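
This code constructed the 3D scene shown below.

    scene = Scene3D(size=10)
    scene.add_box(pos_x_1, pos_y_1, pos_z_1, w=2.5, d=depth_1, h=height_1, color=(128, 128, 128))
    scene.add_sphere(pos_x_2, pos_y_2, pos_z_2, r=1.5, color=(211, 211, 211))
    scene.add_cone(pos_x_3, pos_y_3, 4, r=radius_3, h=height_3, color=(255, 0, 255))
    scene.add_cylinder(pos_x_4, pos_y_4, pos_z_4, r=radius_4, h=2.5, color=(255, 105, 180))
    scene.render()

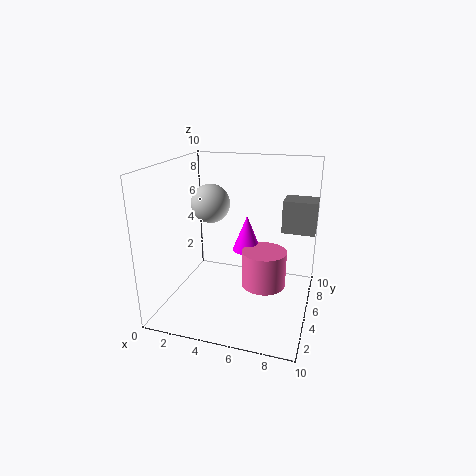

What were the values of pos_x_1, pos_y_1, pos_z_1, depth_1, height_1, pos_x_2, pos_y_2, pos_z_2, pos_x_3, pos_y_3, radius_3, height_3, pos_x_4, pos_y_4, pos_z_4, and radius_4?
pos_x_1 = 7.5
pos_y_1 = 8
pos_z_1 = 4.5
depth_1 = 2
height_1 = 2.5
pos_x_2 = 2
pos_y_2 = 7.5
pos_z_2 = 6.5
pos_x_3 = 5.5
pos_y_3 = 5.5
radius_3 = 1
height_3 = 2.5
pos_x_4 = 7
pos_y_4 = 4.5
pos_z_4 = 2
radius_4 = 1.5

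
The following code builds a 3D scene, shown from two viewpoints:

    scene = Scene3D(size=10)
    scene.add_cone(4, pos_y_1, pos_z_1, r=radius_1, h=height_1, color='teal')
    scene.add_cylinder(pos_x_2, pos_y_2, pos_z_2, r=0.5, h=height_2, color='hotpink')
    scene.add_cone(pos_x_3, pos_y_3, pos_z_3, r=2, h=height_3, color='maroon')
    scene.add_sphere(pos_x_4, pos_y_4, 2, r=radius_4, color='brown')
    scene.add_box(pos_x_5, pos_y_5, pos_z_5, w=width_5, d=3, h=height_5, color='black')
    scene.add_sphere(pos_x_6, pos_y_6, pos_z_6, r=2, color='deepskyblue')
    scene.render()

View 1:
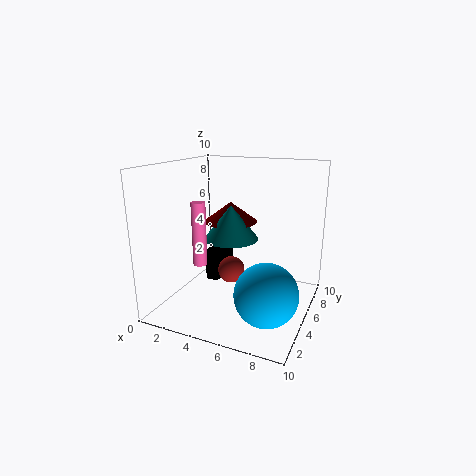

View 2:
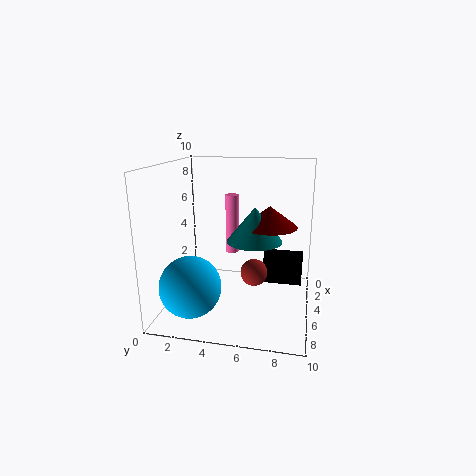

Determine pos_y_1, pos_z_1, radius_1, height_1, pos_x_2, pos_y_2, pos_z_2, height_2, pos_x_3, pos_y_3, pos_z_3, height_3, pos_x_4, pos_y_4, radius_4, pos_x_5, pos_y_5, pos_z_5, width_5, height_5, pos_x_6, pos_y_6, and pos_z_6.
pos_y_1 = 6; pos_z_1 = 4.5; radius_1 = 2; height_1 = 2.5; pos_x_2 = 2.5; pos_y_2 = 4; pos_z_2 = 3; height_2 = 4.5; pos_x_3 = 3.5; pos_y_3 = 7; pos_z_3 = 5.5; height_3 = 1.5; pos_x_4 = 4; pos_y_4 = 6; radius_4 = 1; pos_x_5 = 1.5; pos_y_5 = 6.5; pos_z_5 = 0.5; width_5 = 1; height_5 = 2.5; pos_x_6 = 8; pos_y_6 = 2.5; pos_z_6 = 2.5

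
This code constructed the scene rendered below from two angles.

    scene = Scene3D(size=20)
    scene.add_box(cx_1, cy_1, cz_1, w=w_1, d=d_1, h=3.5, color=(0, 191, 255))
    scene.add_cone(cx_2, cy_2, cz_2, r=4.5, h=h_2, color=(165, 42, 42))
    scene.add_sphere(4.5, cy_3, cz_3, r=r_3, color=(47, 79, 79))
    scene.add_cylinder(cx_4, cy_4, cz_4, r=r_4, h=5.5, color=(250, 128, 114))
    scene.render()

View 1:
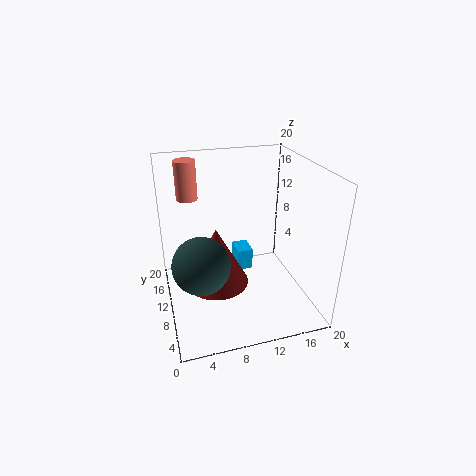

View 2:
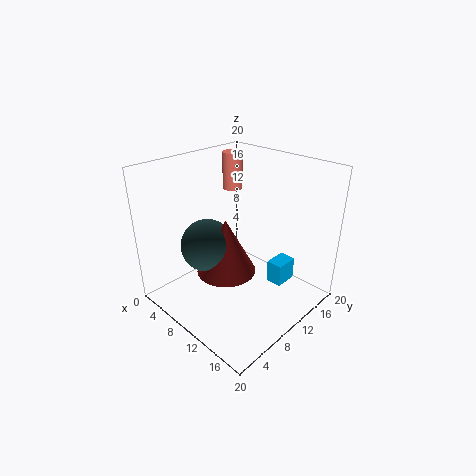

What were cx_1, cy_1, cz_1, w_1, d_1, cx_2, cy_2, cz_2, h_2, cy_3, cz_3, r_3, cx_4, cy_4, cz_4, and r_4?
cx_1 = 11.5, cy_1 = 15, cz_1 = 1, w_1 = 2.5, d_1 = 3.5, cx_2 = 7, cy_2 = 10.5, cz_2 = 3, h_2 = 8.5, cy_3 = 9, cz_3 = 7, r_3 = 4, cx_4 = 4, cy_4 = 15, cz_4 = 14.5, r_4 = 1.5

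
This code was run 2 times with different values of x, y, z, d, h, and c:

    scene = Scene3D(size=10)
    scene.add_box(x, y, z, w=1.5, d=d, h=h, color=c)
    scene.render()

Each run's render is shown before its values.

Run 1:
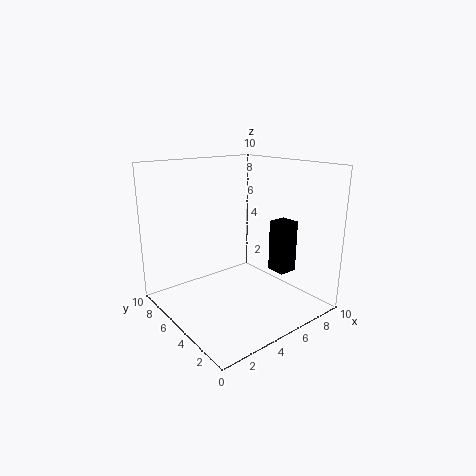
x = 8.5; y = 4; z = 1.5; d = 1.5; h = 4; c = 'black'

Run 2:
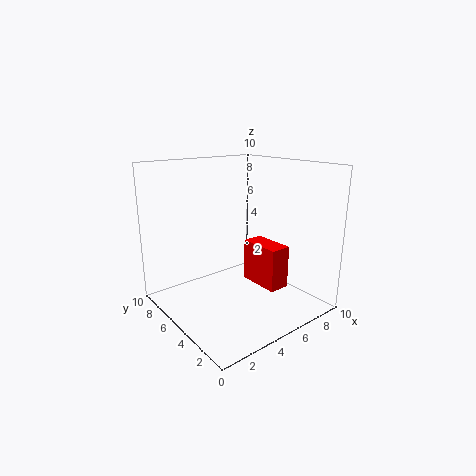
x = 6; y = 2.5; z = 1.5; d = 3; h = 3; c = 'red'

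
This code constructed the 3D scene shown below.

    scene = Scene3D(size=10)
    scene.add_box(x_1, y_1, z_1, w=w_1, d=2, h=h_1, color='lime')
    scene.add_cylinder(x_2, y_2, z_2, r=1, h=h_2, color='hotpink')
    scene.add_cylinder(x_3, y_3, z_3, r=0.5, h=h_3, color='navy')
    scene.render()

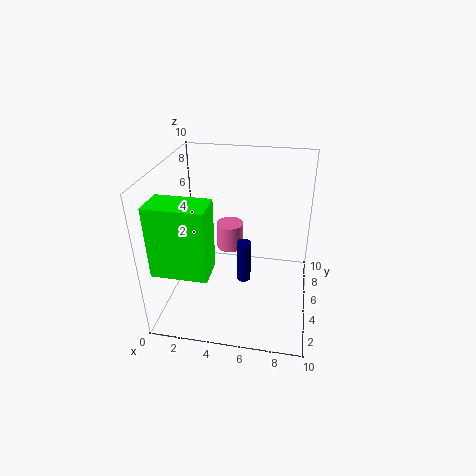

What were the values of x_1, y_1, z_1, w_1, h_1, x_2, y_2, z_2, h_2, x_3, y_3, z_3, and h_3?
x_1 = 0.5; y_1 = 0.5; z_1 = 4.5; w_1 = 3.5; h_1 = 4.5; x_2 = 4; y_2 = 7; z_2 = 3; h_2 = 2; x_3 = 5.5; y_3 = 4.5; z_3 = 2; h_3 = 3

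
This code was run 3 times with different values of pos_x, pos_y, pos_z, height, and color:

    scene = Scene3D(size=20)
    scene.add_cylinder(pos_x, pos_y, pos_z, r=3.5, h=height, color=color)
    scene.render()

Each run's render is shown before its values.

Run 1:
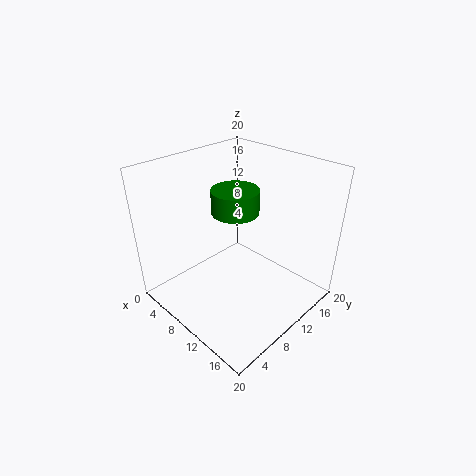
pos_x = 7, pos_y = 12.5, pos_z = 12, height = 3.5, color = 'green'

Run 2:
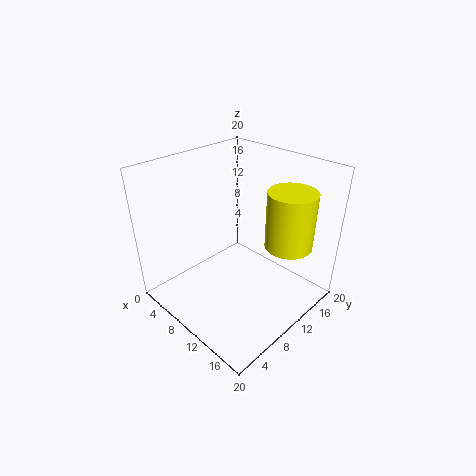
pos_x = 14, pos_y = 16.5, pos_z = 7.5, height = 8.5, color = 'yellow'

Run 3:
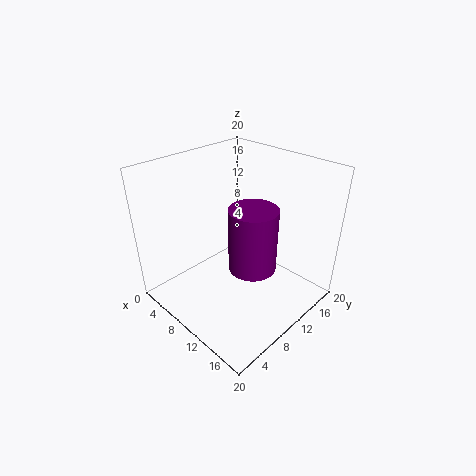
pos_x = 11, pos_y = 12, pos_z = 4.5, height = 9.5, color = 'purple'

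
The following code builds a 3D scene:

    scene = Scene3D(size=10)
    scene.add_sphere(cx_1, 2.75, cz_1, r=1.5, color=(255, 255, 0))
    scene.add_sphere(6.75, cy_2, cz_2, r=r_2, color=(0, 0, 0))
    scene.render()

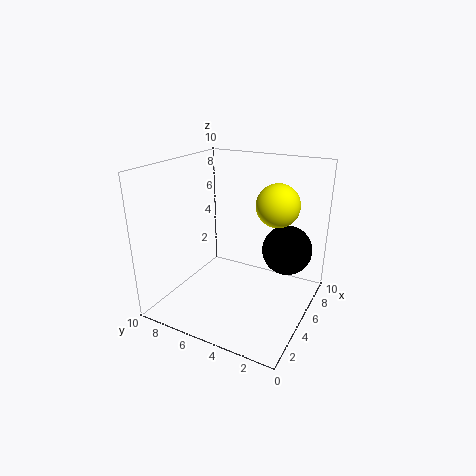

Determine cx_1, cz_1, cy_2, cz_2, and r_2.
cx_1 = 6.5; cz_1 = 7.25; cy_2 = 2; cz_2 = 4; r_2 = 1.75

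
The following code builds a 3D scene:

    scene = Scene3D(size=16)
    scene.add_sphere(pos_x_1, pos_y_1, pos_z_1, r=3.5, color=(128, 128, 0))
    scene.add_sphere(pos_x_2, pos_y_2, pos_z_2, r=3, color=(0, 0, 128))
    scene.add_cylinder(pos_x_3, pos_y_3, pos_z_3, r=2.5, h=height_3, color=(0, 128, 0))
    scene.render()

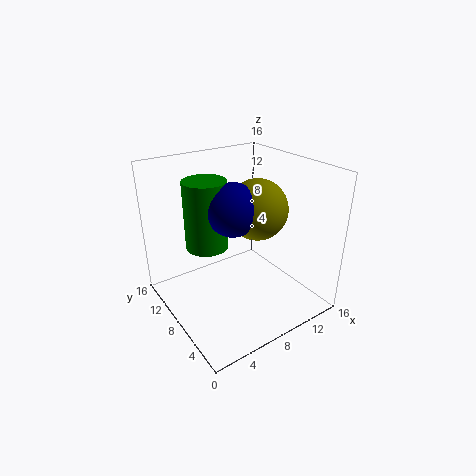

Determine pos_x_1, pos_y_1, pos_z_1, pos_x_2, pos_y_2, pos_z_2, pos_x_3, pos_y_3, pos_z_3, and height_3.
pos_x_1 = 11; pos_y_1 = 8.5; pos_z_1 = 10.5; pos_x_2 = 8; pos_y_2 = 9; pos_z_2 = 11; pos_x_3 = 6; pos_y_3 = 11.5; pos_z_3 = 6; height_3 = 8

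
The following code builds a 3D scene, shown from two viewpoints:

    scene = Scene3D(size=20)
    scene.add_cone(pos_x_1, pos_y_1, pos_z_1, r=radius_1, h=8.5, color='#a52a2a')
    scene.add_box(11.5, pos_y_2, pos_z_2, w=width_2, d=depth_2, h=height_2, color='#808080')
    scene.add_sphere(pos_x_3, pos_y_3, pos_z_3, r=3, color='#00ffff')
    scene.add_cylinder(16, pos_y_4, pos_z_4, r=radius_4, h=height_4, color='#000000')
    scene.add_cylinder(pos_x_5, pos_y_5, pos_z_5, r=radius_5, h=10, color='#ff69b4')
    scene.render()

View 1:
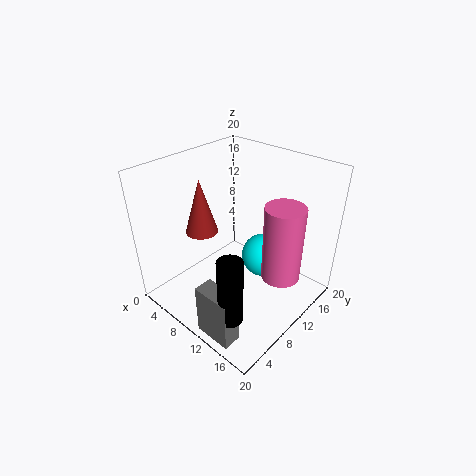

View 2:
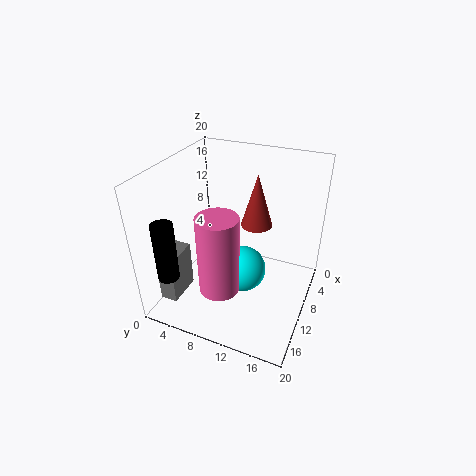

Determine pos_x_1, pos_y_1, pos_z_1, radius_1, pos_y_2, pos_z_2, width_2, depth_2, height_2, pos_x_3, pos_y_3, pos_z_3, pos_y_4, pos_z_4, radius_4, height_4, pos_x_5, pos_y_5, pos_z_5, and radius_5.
pos_x_1 = 2.5; pos_y_1 = 10; pos_z_1 = 8; radius_1 = 2.5; pos_y_2 = 0.5; pos_z_2 = 1; width_2 = 5; depth_2 = 2.5; height_2 = 7; pos_x_3 = 13; pos_y_3 = 12; pos_z_3 = 7.5; pos_y_4 = 2; pos_z_4 = 5; radius_4 = 1.5; height_4 = 8.5; pos_x_5 = 17; pos_y_5 = 10.5; pos_z_5 = 7; radius_5 = 2.5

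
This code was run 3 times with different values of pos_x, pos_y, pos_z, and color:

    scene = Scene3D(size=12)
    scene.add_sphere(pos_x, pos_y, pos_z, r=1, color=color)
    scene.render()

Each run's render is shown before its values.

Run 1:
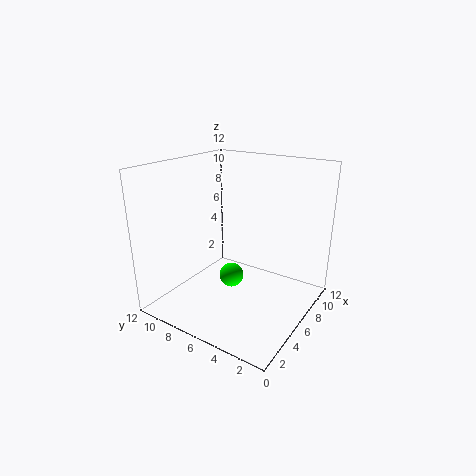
pos_x = 5
pos_y = 6
pos_z = 3
color = 'lime'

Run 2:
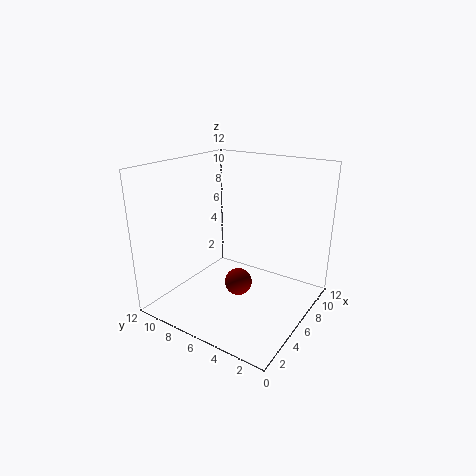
pos_x = 3
pos_y = 4
pos_z = 4
color = 'maroon'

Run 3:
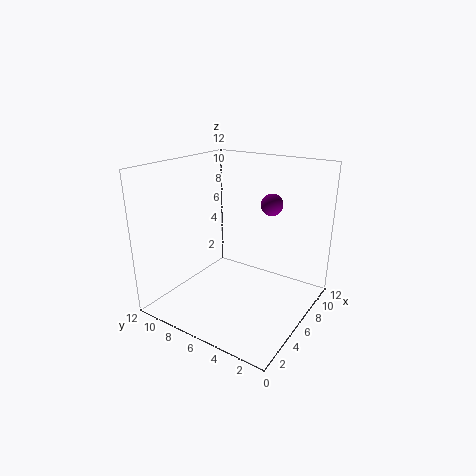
pos_x = 10
pos_y = 5
pos_z = 8
color = 'purple'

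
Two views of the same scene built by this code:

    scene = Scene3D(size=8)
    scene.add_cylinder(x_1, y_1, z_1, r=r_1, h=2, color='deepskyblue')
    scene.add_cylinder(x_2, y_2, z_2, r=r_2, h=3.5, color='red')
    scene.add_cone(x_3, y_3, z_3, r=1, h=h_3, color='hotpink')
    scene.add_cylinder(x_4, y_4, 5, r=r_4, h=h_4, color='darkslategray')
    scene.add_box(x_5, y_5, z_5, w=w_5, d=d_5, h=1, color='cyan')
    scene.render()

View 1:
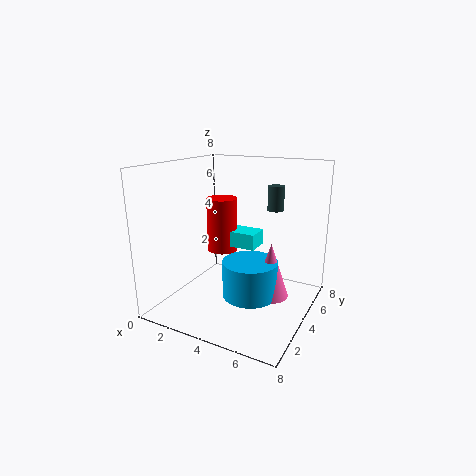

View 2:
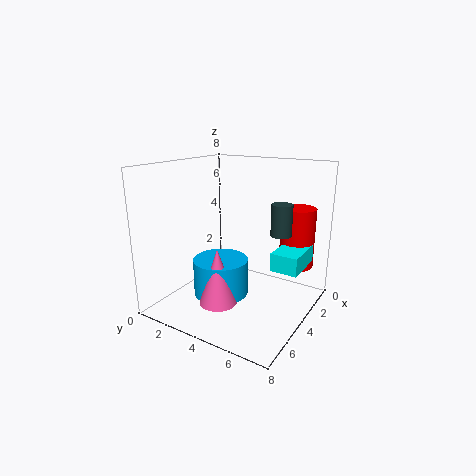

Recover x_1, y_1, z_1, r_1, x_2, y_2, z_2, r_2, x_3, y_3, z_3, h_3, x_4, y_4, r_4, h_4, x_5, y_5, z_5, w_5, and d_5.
x_1 = 5
y_1 = 3.5
z_1 = 1
r_1 = 1.5
x_2 = 1.5
y_2 = 6.5
z_2 = 2
r_2 = 1
x_3 = 6
y_3 = 4
z_3 = 1
h_3 = 3
x_4 = 5
y_4 = 7
r_4 = 0.5
h_4 = 1.5
x_5 = 1.5
y_5 = 6
z_5 = 2.5
w_5 = 2.5
d_5 = 1.5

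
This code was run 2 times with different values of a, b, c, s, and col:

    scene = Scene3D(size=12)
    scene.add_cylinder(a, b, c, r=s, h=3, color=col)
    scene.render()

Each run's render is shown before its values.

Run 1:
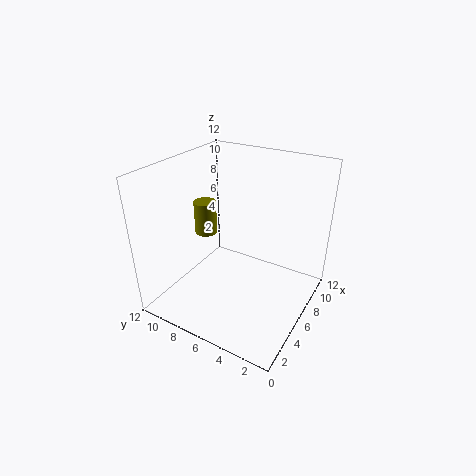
a = 7
b = 10
c = 5
s = 1
col = 'olive'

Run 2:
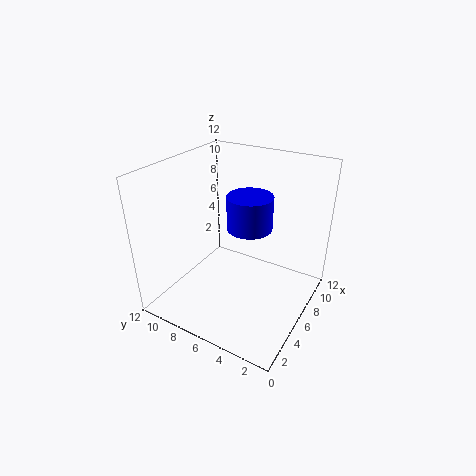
a = 8
b = 6
c = 6
s = 2
col = 'blue'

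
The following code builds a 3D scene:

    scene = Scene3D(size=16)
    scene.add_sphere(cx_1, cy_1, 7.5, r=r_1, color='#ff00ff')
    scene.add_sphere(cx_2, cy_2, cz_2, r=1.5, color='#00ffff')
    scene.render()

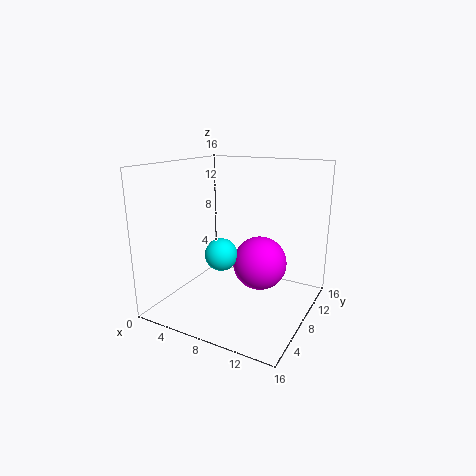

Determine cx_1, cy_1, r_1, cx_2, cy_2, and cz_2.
cx_1 = 12.5, cy_1 = 4, r_1 = 2.5, cx_2 = 9.5, cy_2 = 2, cz_2 = 8.5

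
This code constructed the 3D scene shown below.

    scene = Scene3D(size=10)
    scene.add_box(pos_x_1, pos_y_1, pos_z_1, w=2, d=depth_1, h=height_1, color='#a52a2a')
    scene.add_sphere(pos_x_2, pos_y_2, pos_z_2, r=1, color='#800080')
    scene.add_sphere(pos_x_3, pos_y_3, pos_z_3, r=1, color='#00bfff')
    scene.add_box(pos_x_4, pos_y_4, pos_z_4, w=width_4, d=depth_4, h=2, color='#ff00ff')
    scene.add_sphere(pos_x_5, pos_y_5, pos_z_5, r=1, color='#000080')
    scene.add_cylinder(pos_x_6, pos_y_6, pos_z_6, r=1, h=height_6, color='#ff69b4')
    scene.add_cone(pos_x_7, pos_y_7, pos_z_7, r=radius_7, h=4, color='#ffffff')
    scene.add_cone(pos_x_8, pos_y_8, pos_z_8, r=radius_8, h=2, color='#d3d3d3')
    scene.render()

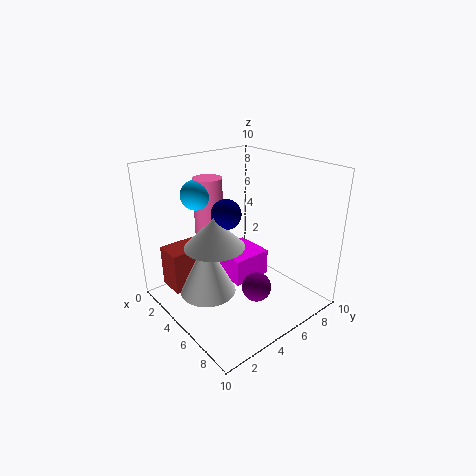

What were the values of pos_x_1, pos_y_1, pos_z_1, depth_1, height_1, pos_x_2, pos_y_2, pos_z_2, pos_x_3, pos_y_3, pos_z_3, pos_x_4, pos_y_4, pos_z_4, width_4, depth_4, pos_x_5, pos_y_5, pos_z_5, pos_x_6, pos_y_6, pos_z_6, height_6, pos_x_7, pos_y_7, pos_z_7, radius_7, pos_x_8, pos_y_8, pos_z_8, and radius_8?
pos_x_1 = 1
pos_y_1 = 1
pos_z_1 = 1
depth_1 = 3
height_1 = 3
pos_x_2 = 7
pos_y_2 = 5
pos_z_2 = 2
pos_x_3 = 3
pos_y_3 = 3
pos_z_3 = 8
pos_x_4 = 2
pos_y_4 = 5
pos_z_4 = 1
width_4 = 3
depth_4 = 3
pos_x_5 = 5
pos_y_5 = 4
pos_z_5 = 7
pos_x_6 = 3
pos_y_6 = 4
pos_z_6 = 5
height_6 = 4
pos_x_7 = 4
pos_y_7 = 3
pos_z_7 = 1
radius_7 = 2
pos_x_8 = 5
pos_y_8 = 3
pos_z_8 = 5
radius_8 = 2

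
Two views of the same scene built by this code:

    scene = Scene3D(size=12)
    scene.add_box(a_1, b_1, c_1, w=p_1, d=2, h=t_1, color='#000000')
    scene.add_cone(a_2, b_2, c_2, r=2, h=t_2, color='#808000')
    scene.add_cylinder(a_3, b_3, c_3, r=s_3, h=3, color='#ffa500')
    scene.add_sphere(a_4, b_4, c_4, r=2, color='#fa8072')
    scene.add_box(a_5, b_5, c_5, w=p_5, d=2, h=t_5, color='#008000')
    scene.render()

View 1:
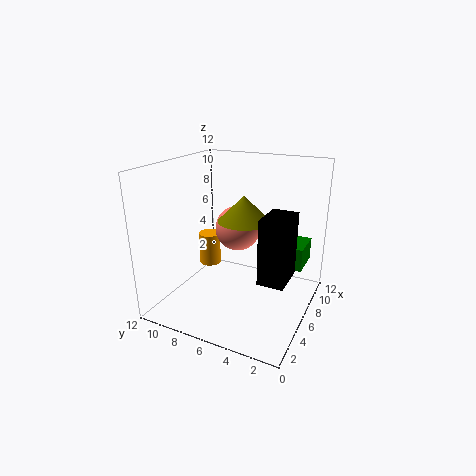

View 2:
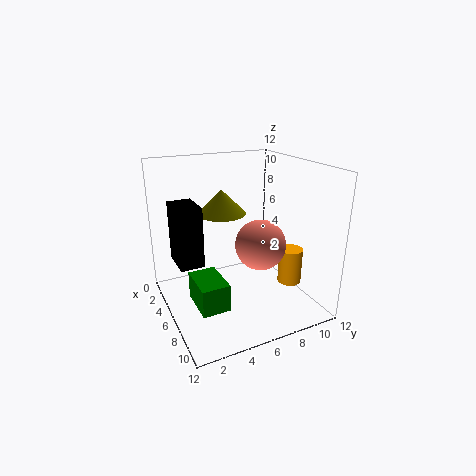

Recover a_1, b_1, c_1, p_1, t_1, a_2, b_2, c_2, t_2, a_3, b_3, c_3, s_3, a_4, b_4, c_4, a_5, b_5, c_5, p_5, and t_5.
a_1 = 3, b_1 = 1, c_1 = 4, p_1 = 3, t_1 = 5, a_2 = 5, b_2 = 5, c_2 = 8, t_2 = 2, a_3 = 8, b_3 = 10, c_3 = 2, s_3 = 1, a_4 = 8, b_4 = 7, c_4 = 6, a_5 = 8, b_5 = 1, c_5 = 3, p_5 = 3, t_5 = 2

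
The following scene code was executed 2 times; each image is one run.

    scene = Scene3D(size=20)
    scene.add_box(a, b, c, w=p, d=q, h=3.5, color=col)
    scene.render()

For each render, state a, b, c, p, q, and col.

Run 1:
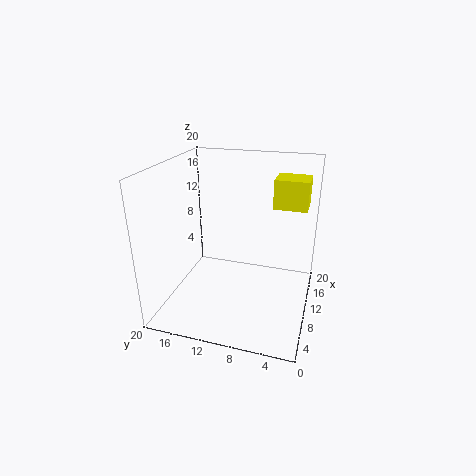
a = 6.75; b = 0.75; c = 16; p = 3.5; q = 4; col = 'yellow'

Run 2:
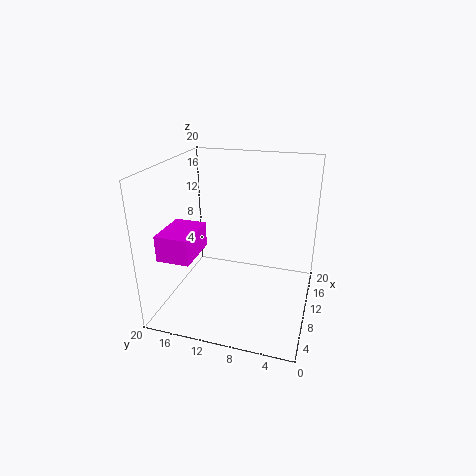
a = 3.25; b = 14.5; c = 8.5; p = 6.25; q = 4.5; col = 'magenta'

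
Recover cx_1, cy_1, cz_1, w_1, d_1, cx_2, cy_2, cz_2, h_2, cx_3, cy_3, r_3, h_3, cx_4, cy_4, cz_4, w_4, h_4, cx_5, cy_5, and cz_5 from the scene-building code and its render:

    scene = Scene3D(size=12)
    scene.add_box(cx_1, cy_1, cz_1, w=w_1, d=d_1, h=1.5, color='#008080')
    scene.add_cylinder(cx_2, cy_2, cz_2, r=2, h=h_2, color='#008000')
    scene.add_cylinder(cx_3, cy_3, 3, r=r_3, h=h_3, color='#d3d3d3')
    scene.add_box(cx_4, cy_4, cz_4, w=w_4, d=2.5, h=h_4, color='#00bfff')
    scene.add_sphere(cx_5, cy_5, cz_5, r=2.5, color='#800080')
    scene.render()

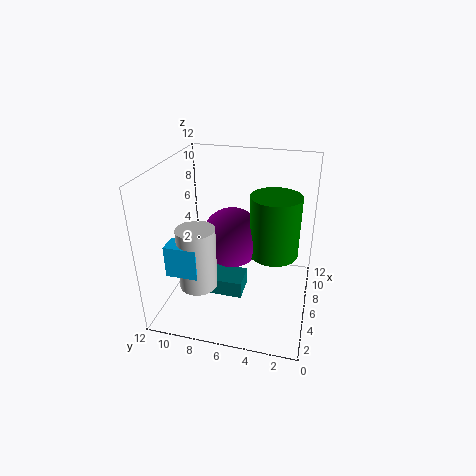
cx_1 = 5; cy_1 = 5.5; cz_1 = 0.5; w_1 = 2.5; d_1 = 4; cx_2 = 6; cy_2 = 3; cz_2 = 5; h_2 = 5; cx_3 = 3; cy_3 = 8.5; r_3 = 1.5; h_3 = 5; cx_4 = 1.5; cy_4 = 8; cz_4 = 4.5; w_4 = 1.5; h_4 = 2.5; cx_5 = 6; cy_5 = 6.5; cz_5 = 6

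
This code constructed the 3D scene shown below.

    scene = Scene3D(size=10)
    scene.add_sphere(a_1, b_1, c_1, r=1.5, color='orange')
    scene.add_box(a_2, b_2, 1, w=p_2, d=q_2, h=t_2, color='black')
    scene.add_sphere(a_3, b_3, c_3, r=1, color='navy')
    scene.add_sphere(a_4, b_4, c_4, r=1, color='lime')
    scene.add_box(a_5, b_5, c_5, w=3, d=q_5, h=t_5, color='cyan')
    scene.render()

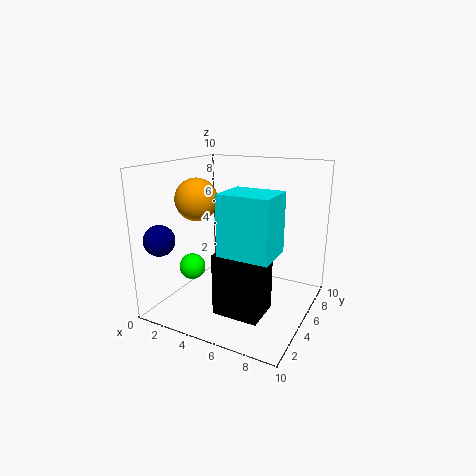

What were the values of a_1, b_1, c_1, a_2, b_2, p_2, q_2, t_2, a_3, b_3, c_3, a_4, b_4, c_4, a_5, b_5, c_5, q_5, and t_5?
a_1 = 2
b_1 = 4.5
c_1 = 7.5
a_2 = 5
b_2 = 1.5
p_2 = 3
q_2 = 2.5
t_2 = 4
a_3 = 1.5
b_3 = 1
c_3 = 5.5
a_4 = 1
b_4 = 5
c_4 = 2
a_5 = 6
b_5 = 0.5
c_5 = 5.5
q_5 = 2.5
t_5 = 3.5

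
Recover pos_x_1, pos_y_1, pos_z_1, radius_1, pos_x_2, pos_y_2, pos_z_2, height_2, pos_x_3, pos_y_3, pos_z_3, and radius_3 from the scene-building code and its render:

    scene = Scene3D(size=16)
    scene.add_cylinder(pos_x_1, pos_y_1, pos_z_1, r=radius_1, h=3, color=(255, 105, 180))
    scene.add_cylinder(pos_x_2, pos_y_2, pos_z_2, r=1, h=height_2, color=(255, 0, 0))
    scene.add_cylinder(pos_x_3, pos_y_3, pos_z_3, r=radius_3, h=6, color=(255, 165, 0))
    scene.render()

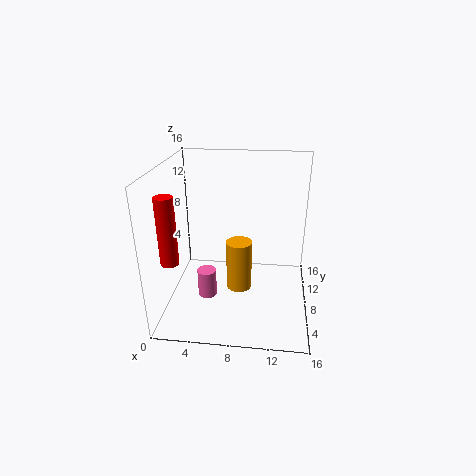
pos_x_1 = 5
pos_y_1 = 5
pos_z_1 = 2.5
radius_1 = 1
pos_x_2 = 1
pos_y_2 = 5
pos_z_2 = 6
height_2 = 7.5
pos_x_3 = 8
pos_y_3 = 9
pos_z_3 = 1
radius_3 = 1.5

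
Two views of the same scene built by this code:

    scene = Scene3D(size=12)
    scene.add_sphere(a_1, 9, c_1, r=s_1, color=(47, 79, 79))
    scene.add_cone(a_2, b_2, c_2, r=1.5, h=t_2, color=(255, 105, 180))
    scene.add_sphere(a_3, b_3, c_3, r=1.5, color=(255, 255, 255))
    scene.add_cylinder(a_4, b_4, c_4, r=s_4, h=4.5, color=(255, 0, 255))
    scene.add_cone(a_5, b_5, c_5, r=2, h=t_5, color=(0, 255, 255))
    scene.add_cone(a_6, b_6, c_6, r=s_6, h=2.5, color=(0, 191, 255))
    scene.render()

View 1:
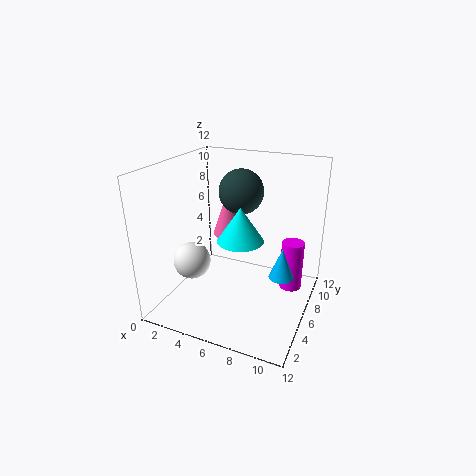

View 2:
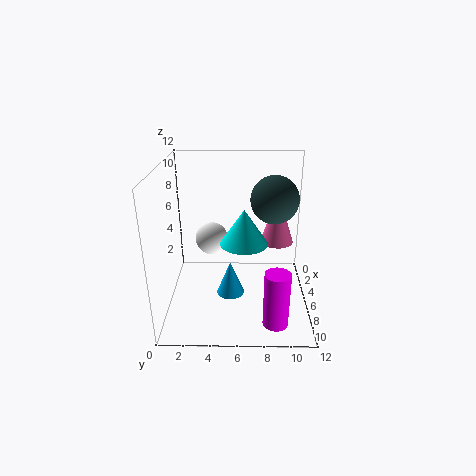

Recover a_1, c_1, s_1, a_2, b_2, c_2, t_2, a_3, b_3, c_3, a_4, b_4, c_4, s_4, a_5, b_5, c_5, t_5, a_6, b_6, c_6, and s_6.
a_1 = 5, c_1 = 9, s_1 = 2, a_2 = 3.5, b_2 = 9.5, c_2 = 4.5, t_2 = 4.5, a_3 = 3, b_3 = 3.5, c_3 = 4.5, a_4 = 10, b_4 = 9, c_4 = 0.5, s_4 = 1, a_5 = 6, b_5 = 6.5, c_5 = 5.5, t_5 = 3, a_6 = 10, b_6 = 5.5, c_6 = 3.5, s_6 = 1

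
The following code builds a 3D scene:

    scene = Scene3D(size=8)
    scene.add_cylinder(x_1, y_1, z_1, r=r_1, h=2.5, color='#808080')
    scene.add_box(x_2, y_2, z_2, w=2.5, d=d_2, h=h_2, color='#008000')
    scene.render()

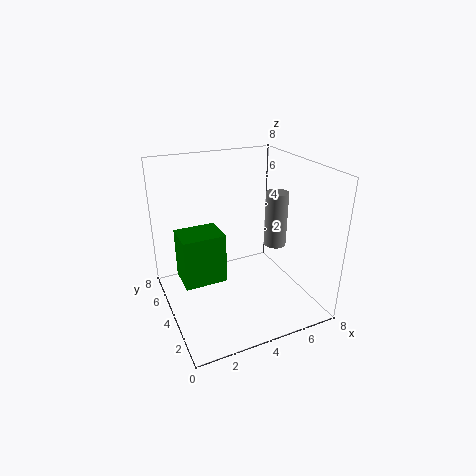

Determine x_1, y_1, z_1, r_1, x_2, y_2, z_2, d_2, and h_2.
x_1 = 4.5
y_1 = 1
z_1 = 5
r_1 = 0.5
x_2 = 1
y_2 = 4.5
z_2 = 1
d_2 = 2
h_2 = 3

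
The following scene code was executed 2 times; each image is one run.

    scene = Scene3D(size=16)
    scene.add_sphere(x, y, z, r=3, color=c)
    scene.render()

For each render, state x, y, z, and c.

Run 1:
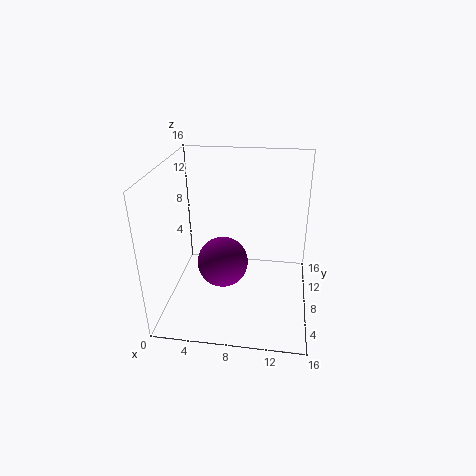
x = 6
y = 9
z = 4
c = 'purple'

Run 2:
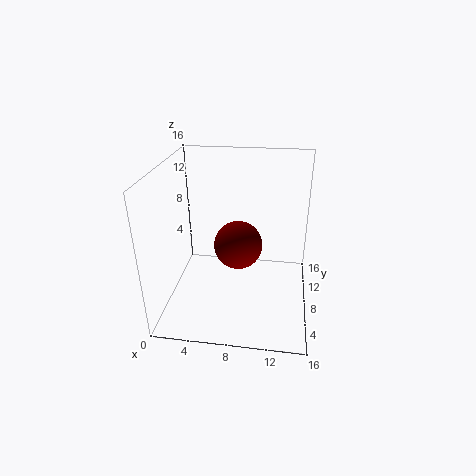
x = 7.5
y = 11.5
z = 5
c = 'maroon'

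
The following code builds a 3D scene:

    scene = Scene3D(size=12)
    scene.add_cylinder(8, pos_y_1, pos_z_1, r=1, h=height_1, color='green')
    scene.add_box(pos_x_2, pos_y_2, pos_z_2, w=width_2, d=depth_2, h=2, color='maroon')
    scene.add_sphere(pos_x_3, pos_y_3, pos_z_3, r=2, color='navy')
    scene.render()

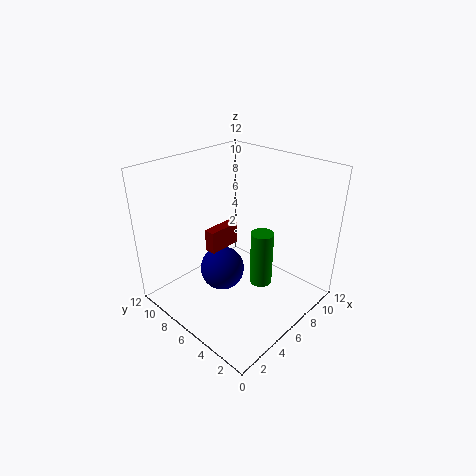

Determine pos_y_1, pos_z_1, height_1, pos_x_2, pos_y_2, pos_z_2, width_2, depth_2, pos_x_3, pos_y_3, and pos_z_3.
pos_y_1 = 5; pos_z_1 = 1; height_1 = 5; pos_x_2 = 5; pos_y_2 = 8; pos_z_2 = 4; width_2 = 3; depth_2 = 1; pos_x_3 = 6; pos_y_3 = 8; pos_z_3 = 2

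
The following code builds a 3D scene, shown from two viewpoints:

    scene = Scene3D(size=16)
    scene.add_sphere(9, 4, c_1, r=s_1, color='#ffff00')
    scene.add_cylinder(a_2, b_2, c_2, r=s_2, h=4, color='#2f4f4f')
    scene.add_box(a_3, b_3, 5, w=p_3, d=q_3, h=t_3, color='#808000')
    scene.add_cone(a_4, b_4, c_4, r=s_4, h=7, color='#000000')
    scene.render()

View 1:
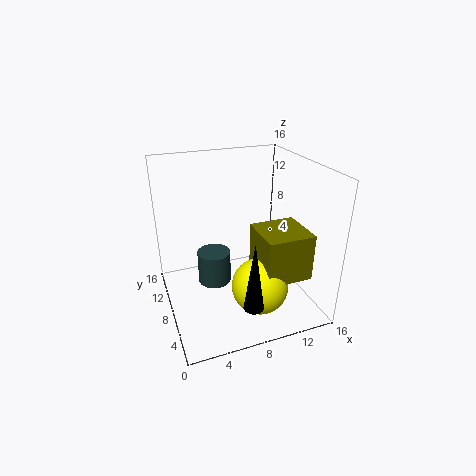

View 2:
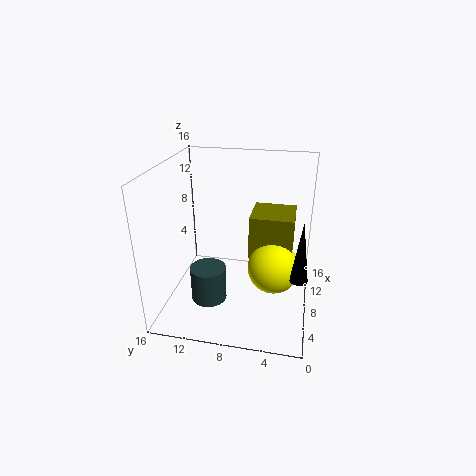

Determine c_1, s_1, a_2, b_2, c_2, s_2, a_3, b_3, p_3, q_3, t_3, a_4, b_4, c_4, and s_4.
c_1 = 4; s_1 = 3; a_2 = 6; b_2 = 11; c_2 = 1; s_2 = 2; a_3 = 9; b_3 = 2; p_3 = 5; q_3 = 5; t_3 = 5; a_4 = 7; b_4 = 1; c_4 = 4; s_4 = 1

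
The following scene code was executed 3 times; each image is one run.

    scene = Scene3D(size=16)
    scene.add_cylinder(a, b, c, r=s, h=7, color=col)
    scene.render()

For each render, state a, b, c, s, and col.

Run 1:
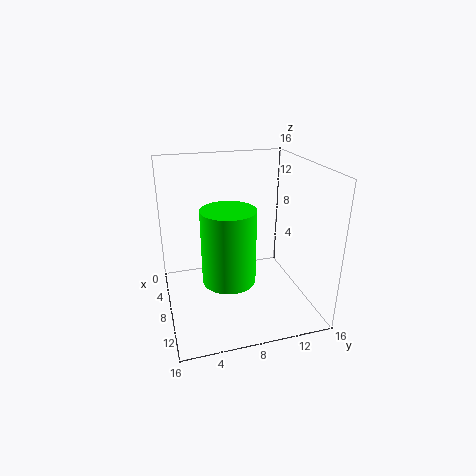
a = 13.5; b = 5.5; c = 6.5; s = 2.5; col = 'lime'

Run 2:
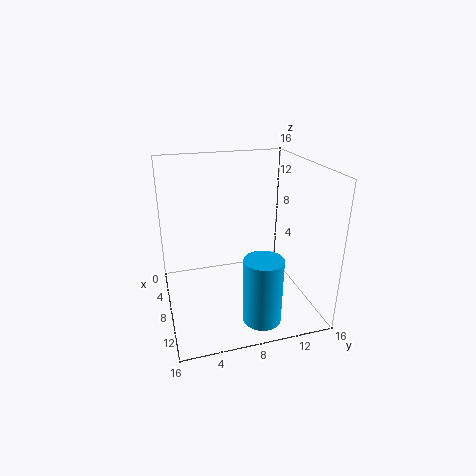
a = 13.5; b = 9; c = 1; s = 2; col = 'deepskyblue'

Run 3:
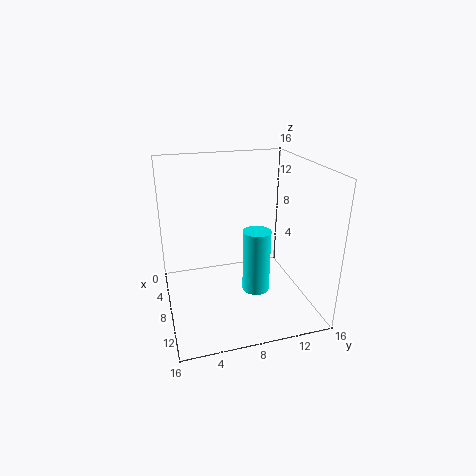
a = 10; b = 9.5; c = 2.5; s = 1.5; col = 'cyan'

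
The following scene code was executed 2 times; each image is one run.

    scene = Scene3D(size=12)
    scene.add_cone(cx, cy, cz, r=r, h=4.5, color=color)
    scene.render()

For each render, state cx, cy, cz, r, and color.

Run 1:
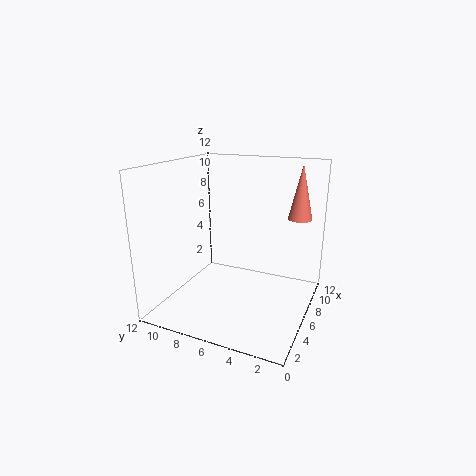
cx = 8.5
cy = 1.5
cz = 7.5
r = 1
color = 'salmon'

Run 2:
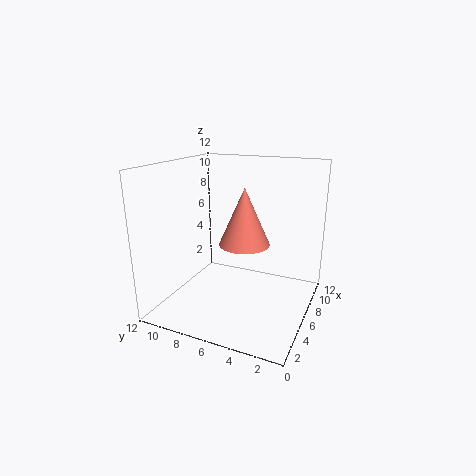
cx = 5
cy = 5
cz = 6
r = 2
color = 'salmon'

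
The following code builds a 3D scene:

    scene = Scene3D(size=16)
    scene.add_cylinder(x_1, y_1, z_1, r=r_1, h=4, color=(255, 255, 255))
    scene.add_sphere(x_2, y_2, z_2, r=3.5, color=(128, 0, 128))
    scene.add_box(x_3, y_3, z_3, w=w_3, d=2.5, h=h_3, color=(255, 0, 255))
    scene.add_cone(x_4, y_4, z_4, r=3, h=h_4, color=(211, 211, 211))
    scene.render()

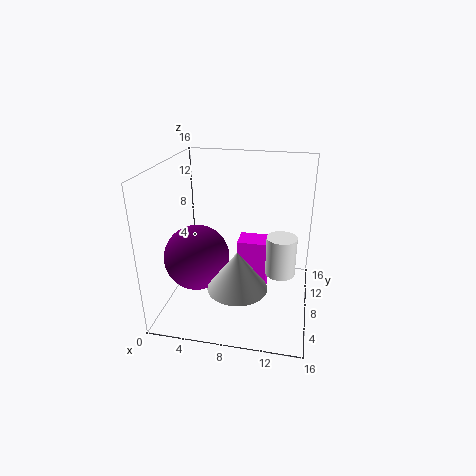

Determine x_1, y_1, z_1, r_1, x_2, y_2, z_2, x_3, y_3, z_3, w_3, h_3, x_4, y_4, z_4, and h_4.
x_1 = 13, y_1 = 5, z_1 = 6, r_1 = 1.5, x_2 = 4, y_2 = 5.5, z_2 = 6.5, x_3 = 8.5, y_3 = 5, z_3 = 3, w_3 = 3, h_3 = 6, x_4 = 9, y_4 = 3, z_4 = 5, h_4 = 4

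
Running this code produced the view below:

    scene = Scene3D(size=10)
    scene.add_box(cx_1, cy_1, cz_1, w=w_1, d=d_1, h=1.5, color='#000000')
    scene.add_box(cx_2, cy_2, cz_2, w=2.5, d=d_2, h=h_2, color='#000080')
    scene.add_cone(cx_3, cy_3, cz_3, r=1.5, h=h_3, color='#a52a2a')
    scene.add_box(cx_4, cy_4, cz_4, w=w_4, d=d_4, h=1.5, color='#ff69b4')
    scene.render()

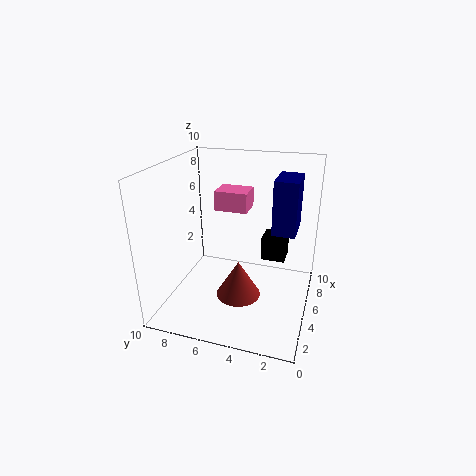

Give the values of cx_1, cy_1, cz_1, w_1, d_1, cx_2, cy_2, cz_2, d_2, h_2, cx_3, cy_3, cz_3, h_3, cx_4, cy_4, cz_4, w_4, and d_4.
cx_1 = 3.5
cy_1 = 1.5
cz_1 = 4.5
w_1 = 1.5
d_1 = 1.5
cx_2 = 4
cy_2 = 1
cz_2 = 6
d_2 = 1.5
h_2 = 3.5
cx_3 = 3.5
cy_3 = 4.5
cz_3 = 1.5
h_3 = 2.5
cx_4 = 7
cy_4 = 5
cz_4 = 6
w_4 = 2
d_4 = 2.5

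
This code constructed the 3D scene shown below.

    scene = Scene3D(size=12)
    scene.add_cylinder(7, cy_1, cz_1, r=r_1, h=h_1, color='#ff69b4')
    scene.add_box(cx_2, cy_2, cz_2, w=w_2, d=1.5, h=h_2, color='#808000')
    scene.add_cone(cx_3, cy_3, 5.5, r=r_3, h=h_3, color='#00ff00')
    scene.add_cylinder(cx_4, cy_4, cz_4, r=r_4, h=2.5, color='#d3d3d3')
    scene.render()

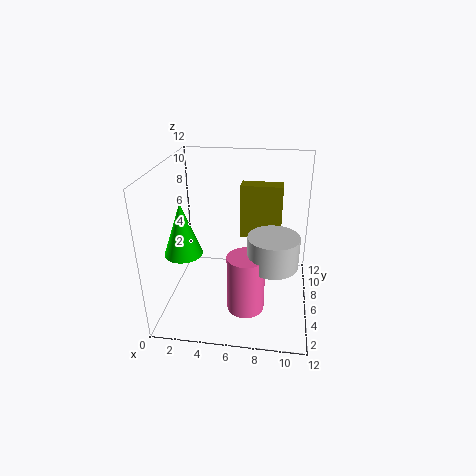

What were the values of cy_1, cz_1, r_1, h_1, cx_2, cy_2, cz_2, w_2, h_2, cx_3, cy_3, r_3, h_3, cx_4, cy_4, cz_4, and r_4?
cy_1 = 3.5; cz_1 = 1; r_1 = 1.5; h_1 = 4.75; cx_2 = 5.75; cy_2 = 9; cz_2 = 4.5; w_2 = 3.75; h_2 = 5; cx_3 = 2; cy_3 = 3.75; r_3 = 1.5; h_3 = 4.25; cx_4 = 9; cy_4 = 4.25; cz_4 = 4.75; r_4 = 2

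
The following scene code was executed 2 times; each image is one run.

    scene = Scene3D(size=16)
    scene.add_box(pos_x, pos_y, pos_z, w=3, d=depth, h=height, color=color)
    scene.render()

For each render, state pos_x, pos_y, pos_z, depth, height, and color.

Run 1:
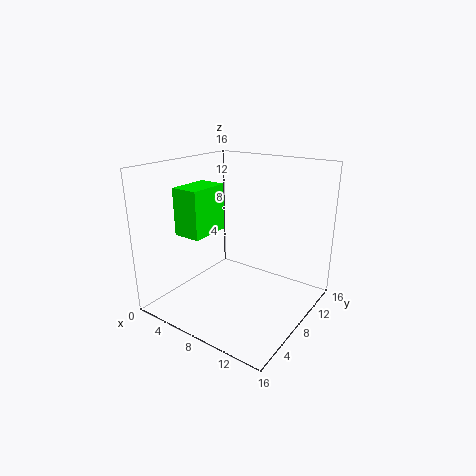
pos_x = 3.5, pos_y = 3, pos_z = 9, depth = 4.5, height = 5, color = 'lime'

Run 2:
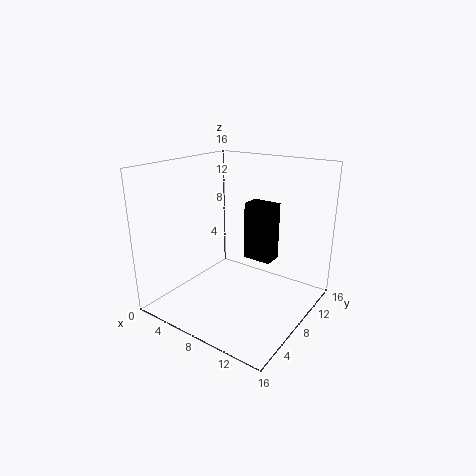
pos_x = 9.5, pos_y = 7, pos_z = 6.5, depth = 2, height = 6, color = 'black'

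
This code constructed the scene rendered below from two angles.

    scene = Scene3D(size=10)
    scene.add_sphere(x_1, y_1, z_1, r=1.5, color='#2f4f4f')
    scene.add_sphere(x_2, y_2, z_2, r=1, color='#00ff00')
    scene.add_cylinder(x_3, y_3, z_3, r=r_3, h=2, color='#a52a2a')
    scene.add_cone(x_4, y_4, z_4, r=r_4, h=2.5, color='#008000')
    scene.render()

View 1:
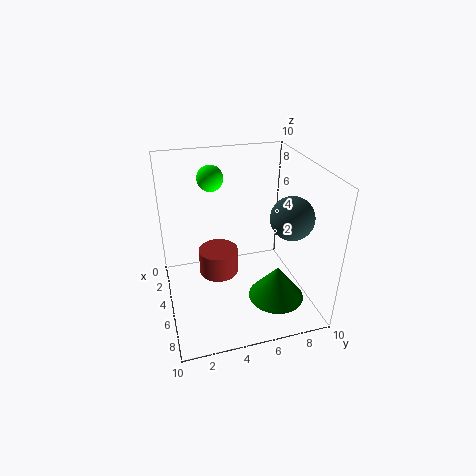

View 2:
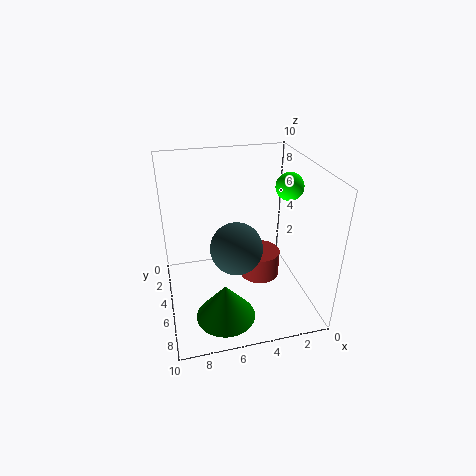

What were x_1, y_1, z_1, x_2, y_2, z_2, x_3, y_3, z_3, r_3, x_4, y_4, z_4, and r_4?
x_1 = 6
y_1 = 8.5
z_1 = 6.5
x_2 = 1
y_2 = 4
z_2 = 8
x_3 = 3
y_3 = 4
z_3 = 1
r_3 = 1.5
x_4 = 6.5
y_4 = 7.5
z_4 = 0.5
r_4 = 2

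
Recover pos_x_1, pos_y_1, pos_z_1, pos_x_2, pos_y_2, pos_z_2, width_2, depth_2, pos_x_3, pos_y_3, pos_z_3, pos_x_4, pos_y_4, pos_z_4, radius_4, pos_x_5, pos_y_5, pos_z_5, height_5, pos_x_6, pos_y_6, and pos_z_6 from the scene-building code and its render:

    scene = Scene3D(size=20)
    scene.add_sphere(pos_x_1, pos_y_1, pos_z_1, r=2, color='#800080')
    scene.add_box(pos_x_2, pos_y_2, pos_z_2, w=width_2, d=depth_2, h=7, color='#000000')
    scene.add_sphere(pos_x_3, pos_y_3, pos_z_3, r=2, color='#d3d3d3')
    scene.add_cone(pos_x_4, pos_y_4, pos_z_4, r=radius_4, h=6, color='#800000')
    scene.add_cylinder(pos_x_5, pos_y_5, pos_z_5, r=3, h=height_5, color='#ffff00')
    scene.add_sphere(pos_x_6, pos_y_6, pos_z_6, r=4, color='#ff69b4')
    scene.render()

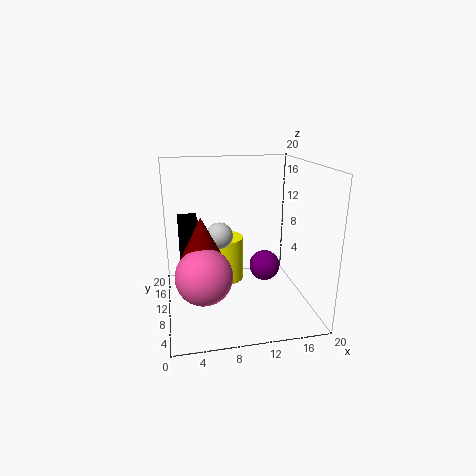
pos_x_1 = 13
pos_y_1 = 7
pos_z_1 = 7
pos_x_2 = 2
pos_y_2 = 15
pos_z_2 = 4
width_2 = 3
depth_2 = 5
pos_x_3 = 8
pos_y_3 = 14
pos_z_3 = 9
pos_x_4 = 5
pos_y_4 = 11
pos_z_4 = 7
radius_4 = 3
pos_x_5 = 9
pos_y_5 = 16
pos_z_5 = 1
height_5 = 7
pos_x_6 = 5
pos_y_6 = 9
pos_z_6 = 5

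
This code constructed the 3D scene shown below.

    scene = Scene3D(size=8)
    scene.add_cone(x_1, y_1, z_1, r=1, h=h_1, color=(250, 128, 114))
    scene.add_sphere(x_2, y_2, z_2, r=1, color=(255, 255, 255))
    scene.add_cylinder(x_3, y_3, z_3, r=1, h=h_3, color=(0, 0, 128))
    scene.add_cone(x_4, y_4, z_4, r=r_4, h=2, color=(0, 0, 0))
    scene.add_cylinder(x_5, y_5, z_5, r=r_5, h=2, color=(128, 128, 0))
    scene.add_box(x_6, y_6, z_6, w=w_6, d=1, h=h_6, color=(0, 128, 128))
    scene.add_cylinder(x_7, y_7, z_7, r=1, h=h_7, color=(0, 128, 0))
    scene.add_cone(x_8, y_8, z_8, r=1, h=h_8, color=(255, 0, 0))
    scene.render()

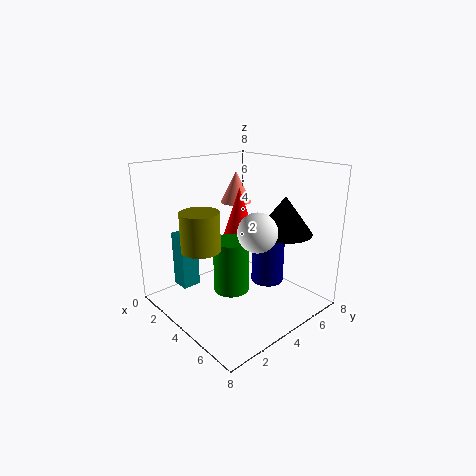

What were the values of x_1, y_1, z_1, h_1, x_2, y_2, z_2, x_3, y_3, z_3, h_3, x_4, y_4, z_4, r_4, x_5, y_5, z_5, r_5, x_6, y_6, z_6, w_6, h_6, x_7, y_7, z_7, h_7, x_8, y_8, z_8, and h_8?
x_1 = 1, y_1 = 6.5, z_1 = 5, h_1 = 2, x_2 = 6, y_2 = 3.5, z_2 = 5, x_3 = 4, y_3 = 6.5, z_3 = 0.5, h_3 = 3.5, x_4 = 6, y_4 = 5.5, z_4 = 4.5, r_4 = 1.5, x_5 = 4, y_5 = 1.5, z_5 = 4, r_5 = 1, x_6 = 2, y_6 = 1, z_6 = 1.5, w_6 = 1, h_6 = 3, x_7 = 4, y_7 = 3.5, z_7 = 1, h_7 = 3, x_8 = 3, y_8 = 5, z_8 = 3.5, h_8 = 3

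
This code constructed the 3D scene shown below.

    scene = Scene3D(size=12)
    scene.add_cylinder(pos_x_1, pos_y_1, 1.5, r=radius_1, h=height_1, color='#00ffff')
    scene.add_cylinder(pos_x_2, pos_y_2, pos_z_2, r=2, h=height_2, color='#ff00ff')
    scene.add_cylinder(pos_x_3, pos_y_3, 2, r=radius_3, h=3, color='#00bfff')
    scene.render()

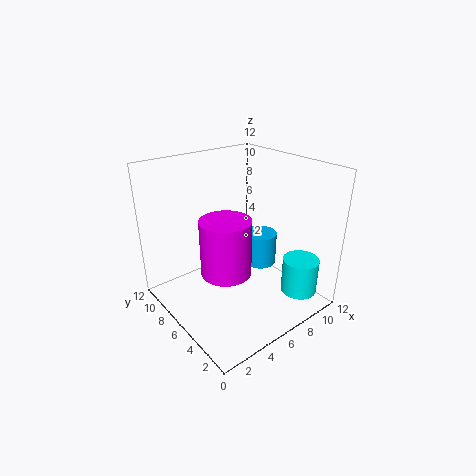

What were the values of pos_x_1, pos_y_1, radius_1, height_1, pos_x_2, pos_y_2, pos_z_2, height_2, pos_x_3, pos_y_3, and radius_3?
pos_x_1 = 9.5
pos_y_1 = 2
radius_1 = 1.5
height_1 = 3
pos_x_2 = 4
pos_y_2 = 5
pos_z_2 = 4
height_2 = 4.5
pos_x_3 = 9.5
pos_y_3 = 7
radius_3 = 1.5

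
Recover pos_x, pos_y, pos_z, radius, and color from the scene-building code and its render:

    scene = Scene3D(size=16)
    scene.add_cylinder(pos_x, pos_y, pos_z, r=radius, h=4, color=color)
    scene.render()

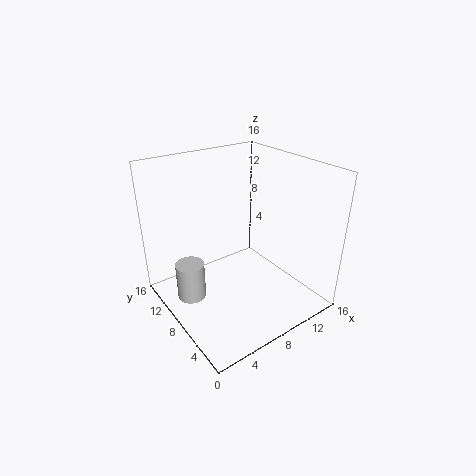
pos_x = 2, pos_y = 8.25, pos_z = 2.75, radius = 1.5, color = 'lightgray'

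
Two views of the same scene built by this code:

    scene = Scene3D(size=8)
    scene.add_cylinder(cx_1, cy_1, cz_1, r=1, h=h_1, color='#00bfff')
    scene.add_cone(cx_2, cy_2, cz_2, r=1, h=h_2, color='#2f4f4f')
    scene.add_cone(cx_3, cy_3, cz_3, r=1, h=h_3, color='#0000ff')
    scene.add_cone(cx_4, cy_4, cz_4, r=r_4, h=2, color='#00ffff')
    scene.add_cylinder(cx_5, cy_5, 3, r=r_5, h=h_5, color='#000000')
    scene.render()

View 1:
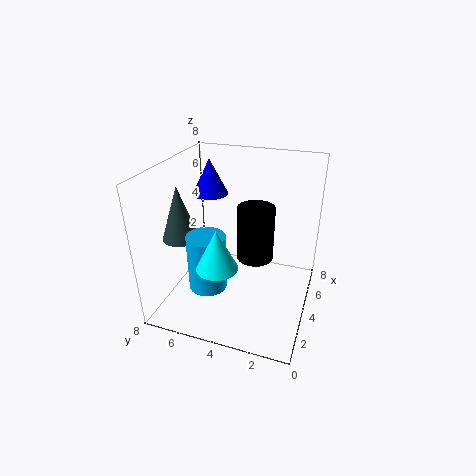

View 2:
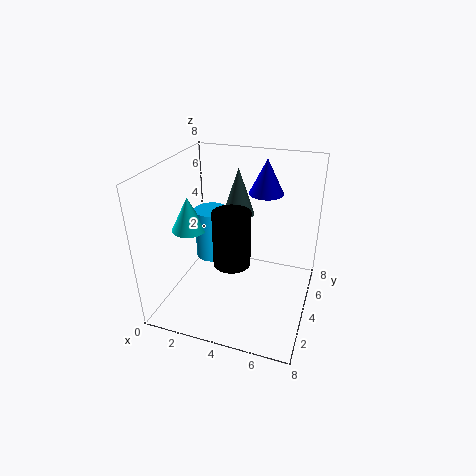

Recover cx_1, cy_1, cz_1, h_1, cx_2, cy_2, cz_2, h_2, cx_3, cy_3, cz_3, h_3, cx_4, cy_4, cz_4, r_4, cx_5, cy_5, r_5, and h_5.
cx_1 = 2
cy_1 = 5
cz_1 = 2
h_1 = 3
cx_2 = 3
cy_2 = 7
cz_2 = 4
h_2 = 3
cx_3 = 5
cy_3 = 6
cz_3 = 6
h_3 = 2
cx_4 = 1
cy_4 = 4
cz_4 = 4
r_4 = 1
cx_5 = 4
cy_5 = 3
r_5 = 1
h_5 = 3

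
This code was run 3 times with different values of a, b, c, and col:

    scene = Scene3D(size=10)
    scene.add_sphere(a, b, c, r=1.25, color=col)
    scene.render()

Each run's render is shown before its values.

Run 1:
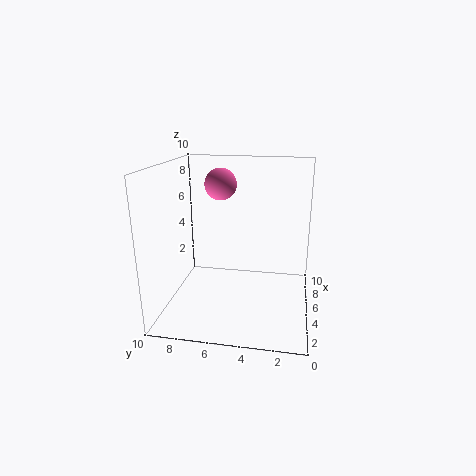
a = 8.5; b = 7; c = 8; col = 'hotpink'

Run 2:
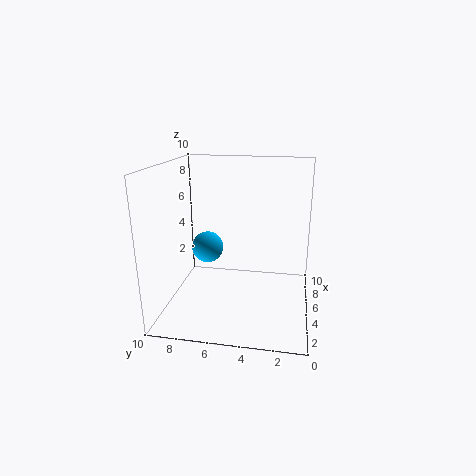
a = 7.75; b = 8; c = 3; col = 'deepskyblue'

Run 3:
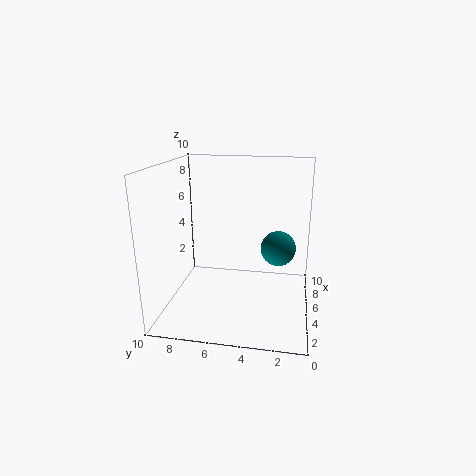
a = 6; b = 2.25; c = 4; col = 'teal'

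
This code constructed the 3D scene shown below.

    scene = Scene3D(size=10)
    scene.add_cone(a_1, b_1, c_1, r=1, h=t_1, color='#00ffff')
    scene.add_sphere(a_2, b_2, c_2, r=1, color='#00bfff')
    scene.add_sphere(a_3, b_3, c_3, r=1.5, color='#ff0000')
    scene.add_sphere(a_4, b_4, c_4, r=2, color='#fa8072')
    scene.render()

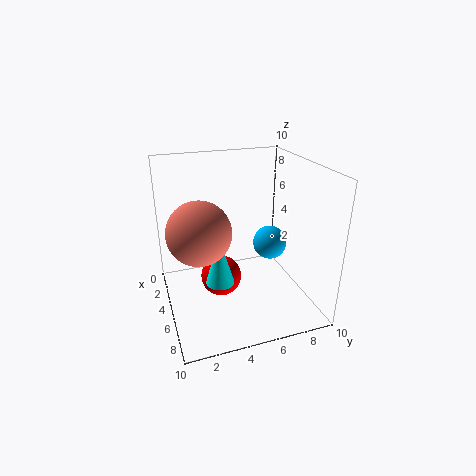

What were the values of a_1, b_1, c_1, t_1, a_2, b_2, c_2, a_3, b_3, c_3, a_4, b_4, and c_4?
a_1 = 5.5, b_1 = 3.5, c_1 = 2, t_1 = 3.5, a_2 = 8, b_2 = 6, c_2 = 6, a_3 = 4, b_3 = 4, c_3 = 1.5, a_4 = 6.5, b_4 = 2, c_4 = 6.5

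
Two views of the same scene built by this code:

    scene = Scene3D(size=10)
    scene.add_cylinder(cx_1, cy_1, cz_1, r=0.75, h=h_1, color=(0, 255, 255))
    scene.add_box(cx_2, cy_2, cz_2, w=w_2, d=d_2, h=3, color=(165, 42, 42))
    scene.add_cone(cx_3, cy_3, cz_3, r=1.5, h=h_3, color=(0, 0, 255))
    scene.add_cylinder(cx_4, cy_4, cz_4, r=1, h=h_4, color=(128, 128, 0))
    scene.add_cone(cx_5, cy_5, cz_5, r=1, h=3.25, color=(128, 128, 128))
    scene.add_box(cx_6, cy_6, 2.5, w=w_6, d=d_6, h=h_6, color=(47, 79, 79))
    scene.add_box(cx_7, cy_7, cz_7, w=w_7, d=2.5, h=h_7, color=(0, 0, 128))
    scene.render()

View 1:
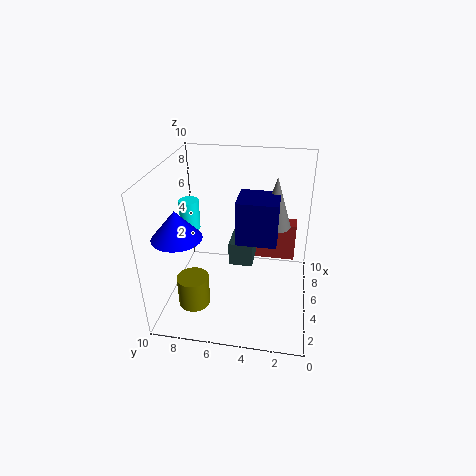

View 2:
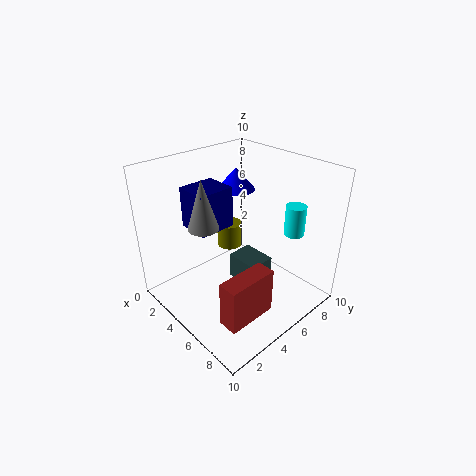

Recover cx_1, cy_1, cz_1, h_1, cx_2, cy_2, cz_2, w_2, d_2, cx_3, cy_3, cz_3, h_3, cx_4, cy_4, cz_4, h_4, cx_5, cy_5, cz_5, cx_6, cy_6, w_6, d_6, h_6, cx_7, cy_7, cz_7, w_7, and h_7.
cx_1 = 6.75; cy_1 = 9; cz_1 = 4.5; h_1 = 2.25; cx_2 = 7.75; cy_2 = 1; cz_2 = 1.75; w_2 = 1.25; d_2 = 3.25; cx_3 = 1.5; cy_3 = 8; cz_3 = 6.75; h_3 = 1.75; cx_4 = 1.5; cy_4 = 7.25; cz_4 = 2; h_4 = 2; cx_5 = 4.5; cy_5 = 2.5; cz_5 = 6.5; cx_6 = 5.25; cy_6 = 4; w_6 = 2.25; d_6 = 1.75; h_6 = 1.75; cx_7 = 2.5; cy_7 = 2.25; cz_7 = 6; w_7 = 2.25; h_7 = 2.75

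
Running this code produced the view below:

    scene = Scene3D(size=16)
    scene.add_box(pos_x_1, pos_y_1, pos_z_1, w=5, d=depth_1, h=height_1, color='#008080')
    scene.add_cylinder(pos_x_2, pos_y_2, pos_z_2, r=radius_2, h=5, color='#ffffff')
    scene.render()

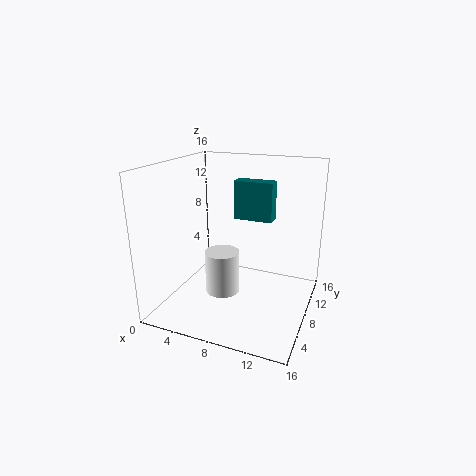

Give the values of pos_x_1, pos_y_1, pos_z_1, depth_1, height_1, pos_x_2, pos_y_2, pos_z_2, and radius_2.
pos_x_1 = 5; pos_y_1 = 14; pos_z_1 = 8; depth_1 = 2; height_1 = 5; pos_x_2 = 6; pos_y_2 = 8; pos_z_2 = 1; radius_2 = 2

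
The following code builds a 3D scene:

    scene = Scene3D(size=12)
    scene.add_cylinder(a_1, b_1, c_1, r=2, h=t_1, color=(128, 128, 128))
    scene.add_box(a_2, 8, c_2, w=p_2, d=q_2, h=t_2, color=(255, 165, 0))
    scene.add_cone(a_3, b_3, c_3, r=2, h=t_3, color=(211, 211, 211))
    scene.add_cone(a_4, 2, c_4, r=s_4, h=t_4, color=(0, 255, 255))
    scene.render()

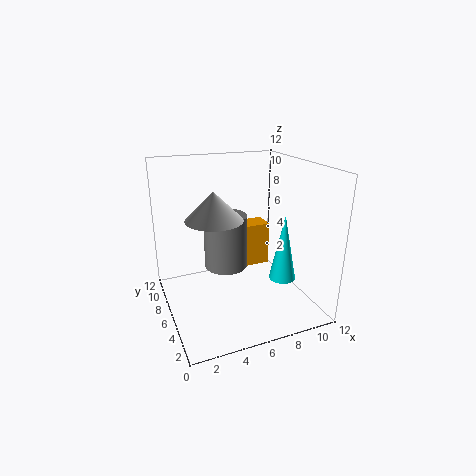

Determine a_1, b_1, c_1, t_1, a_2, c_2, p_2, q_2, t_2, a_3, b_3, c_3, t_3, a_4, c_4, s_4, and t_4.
a_1 = 6; b_1 = 9; c_1 = 2; t_1 = 5; a_2 = 6; c_2 = 2; p_2 = 4; q_2 = 2; t_2 = 4; a_3 = 3; b_3 = 3; c_3 = 9; t_3 = 2; a_4 = 8; c_4 = 4; s_4 = 1; t_4 = 5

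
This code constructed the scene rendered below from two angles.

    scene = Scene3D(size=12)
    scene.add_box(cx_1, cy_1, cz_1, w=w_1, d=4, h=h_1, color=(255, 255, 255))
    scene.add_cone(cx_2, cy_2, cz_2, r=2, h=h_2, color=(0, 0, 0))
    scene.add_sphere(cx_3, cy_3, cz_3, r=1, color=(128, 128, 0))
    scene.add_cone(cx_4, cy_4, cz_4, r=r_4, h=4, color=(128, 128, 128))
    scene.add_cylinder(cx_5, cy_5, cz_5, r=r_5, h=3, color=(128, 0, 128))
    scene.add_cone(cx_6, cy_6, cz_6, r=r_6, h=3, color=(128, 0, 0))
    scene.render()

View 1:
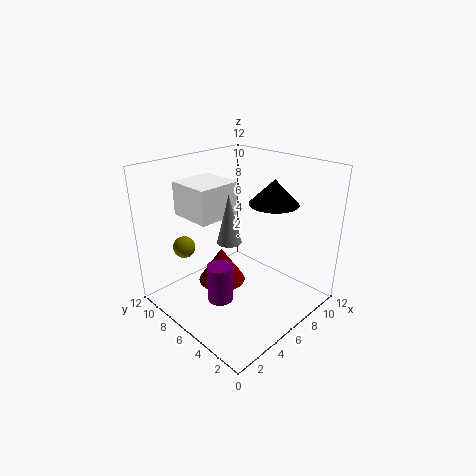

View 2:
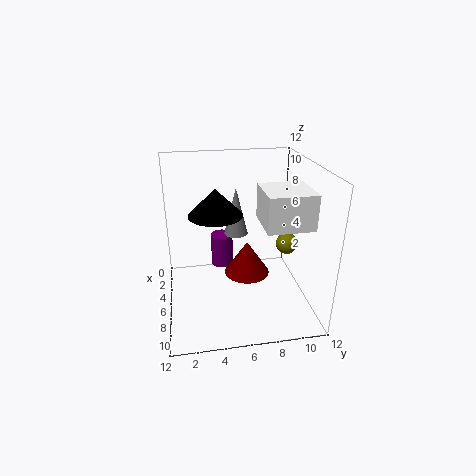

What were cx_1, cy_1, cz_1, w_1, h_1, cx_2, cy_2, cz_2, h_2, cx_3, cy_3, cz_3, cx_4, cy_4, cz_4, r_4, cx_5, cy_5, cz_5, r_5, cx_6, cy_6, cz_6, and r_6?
cx_1 = 4
cy_1 = 8
cz_1 = 7
w_1 = 4
h_1 = 3
cx_2 = 8
cy_2 = 4
cz_2 = 9
h_2 = 2
cx_3 = 4
cy_3 = 11
cz_3 = 4
cx_4 = 5
cy_4 = 6
cz_4 = 6
r_4 = 1
cx_5 = 3
cy_5 = 5
cz_5 = 2
r_5 = 1
cx_6 = 5
cy_6 = 7
cz_6 = 2
r_6 = 2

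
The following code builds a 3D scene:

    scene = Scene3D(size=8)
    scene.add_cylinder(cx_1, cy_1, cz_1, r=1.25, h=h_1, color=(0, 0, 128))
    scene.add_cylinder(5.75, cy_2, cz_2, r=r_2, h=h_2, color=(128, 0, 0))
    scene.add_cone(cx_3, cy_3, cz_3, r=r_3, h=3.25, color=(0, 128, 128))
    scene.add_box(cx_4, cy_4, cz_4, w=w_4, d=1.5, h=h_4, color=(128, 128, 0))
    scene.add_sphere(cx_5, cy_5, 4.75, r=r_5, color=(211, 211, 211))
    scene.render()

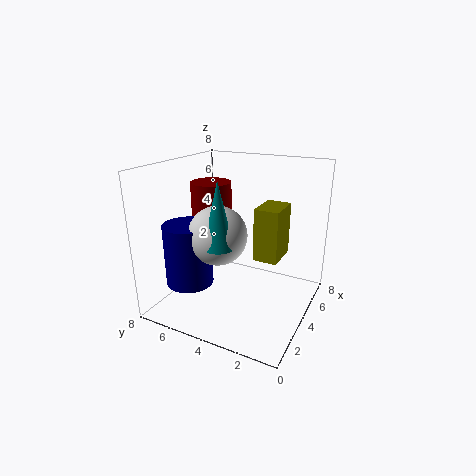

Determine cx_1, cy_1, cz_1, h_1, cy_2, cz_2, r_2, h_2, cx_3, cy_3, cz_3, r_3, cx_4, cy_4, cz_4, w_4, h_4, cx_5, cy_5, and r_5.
cx_1 = 1.75, cy_1 = 5.75, cz_1 = 2, h_1 = 3.25, cy_2 = 6.75, cz_2 = 2.5, r_2 = 1.25, h_2 = 4, cx_3 = 1.5, cy_3 = 3.75, cz_3 = 4.5, r_3 = 0.75, cx_4 = 5.5, cy_4 = 2.25, cz_4 = 2, w_4 = 2.25, h_4 = 3.25, cx_5 = 2.25, cy_5 = 4.25, r_5 = 1.5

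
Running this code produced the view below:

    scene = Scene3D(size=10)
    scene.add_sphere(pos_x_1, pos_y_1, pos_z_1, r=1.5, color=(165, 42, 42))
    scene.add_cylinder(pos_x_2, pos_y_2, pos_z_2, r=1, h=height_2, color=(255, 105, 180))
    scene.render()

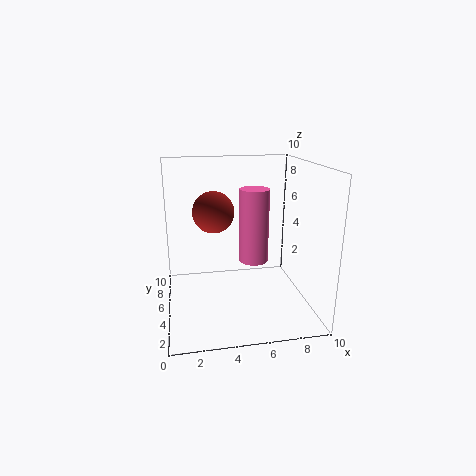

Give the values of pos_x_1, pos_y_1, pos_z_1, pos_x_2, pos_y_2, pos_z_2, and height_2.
pos_x_1 = 3.5
pos_y_1 = 6.5
pos_z_1 = 6.5
pos_x_2 = 6
pos_y_2 = 4.5
pos_z_2 = 3.5
height_2 = 5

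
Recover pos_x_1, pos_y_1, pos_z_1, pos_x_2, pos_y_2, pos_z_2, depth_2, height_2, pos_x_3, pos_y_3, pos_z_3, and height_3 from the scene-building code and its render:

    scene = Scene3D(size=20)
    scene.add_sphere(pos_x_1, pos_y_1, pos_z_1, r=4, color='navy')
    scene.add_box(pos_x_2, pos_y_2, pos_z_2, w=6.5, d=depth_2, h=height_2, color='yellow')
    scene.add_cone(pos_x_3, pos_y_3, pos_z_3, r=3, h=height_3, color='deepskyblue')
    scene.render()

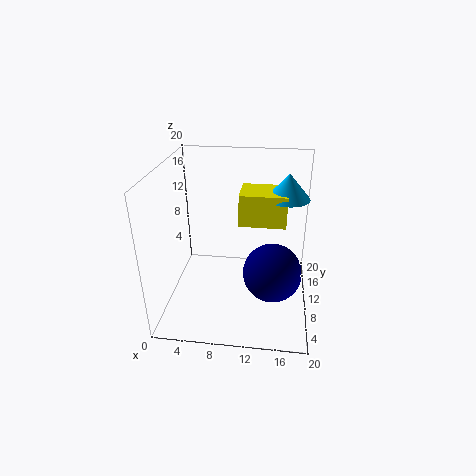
pos_x_1 = 15, pos_y_1 = 8, pos_z_1 = 6, pos_x_2 = 10, pos_y_2 = 10.5, pos_z_2 = 11.5, depth_2 = 5, height_2 = 4.5, pos_x_3 = 16.5, pos_y_3 = 13, pos_z_3 = 15, height_3 = 3.5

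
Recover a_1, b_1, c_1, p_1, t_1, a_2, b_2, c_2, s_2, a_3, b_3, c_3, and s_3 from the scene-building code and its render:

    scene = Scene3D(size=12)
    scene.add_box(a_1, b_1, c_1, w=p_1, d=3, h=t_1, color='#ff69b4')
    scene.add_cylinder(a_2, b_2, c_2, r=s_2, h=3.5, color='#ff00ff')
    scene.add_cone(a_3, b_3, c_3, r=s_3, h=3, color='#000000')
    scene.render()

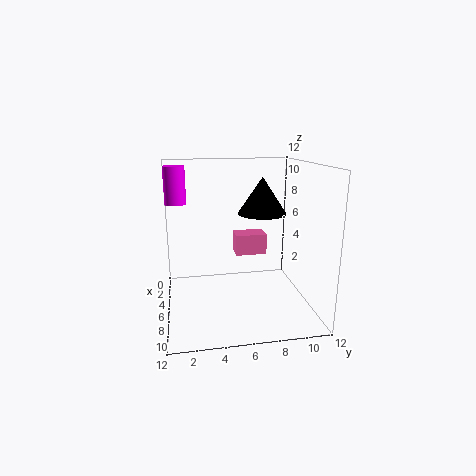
a_1 = 0.5
b_1 = 6.5
c_1 = 3
p_1 = 2
t_1 = 2
a_2 = 1
b_2 = 1
c_2 = 8
s_2 = 1
a_3 = 6
b_3 = 8
c_3 = 8
s_3 = 2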